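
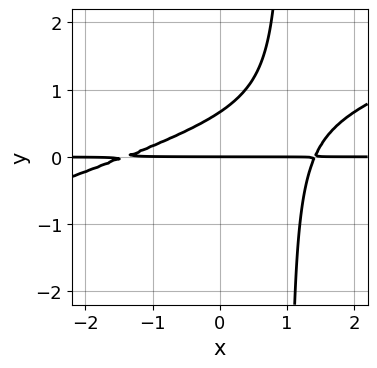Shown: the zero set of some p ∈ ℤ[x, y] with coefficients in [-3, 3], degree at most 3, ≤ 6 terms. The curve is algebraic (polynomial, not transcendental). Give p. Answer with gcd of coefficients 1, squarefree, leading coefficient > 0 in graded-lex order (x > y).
x^2*y - 3*x*y^2 + 3*y^2 - 2*y

(a) The degree is 3 — the shape is more complex than any degree-2 curve.
(b) Observable constraints: one y-axis crossing is at y = 0; every point of the x-axis in the box is on the curve.
(c) Assembling these constraints gives the stated polynomial.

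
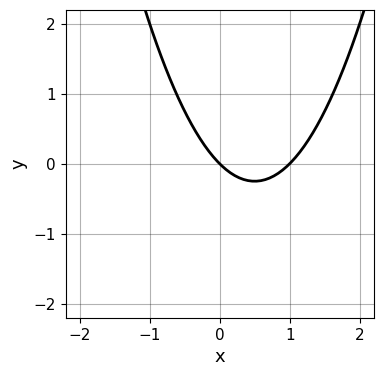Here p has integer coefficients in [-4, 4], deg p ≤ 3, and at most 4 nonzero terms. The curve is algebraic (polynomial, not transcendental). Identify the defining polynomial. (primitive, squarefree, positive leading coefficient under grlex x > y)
Degree: a generic line meets the curve in up to 2 points, so deg p = 2.
From the visible intercepts: one y-axis crossing is at y = 0; among the integer gridlines, it crosses the x-axis at x ∈ {0, 1}.
Fitting integer coefficients to these (and the overall shape) gives p.

x^2 - x - y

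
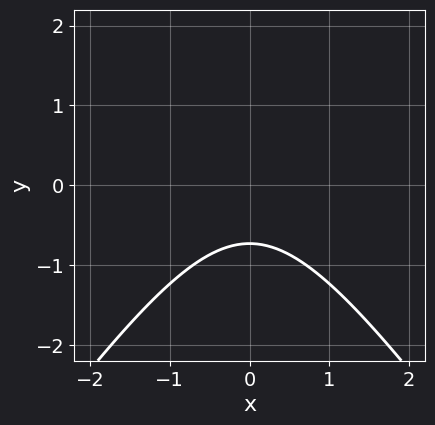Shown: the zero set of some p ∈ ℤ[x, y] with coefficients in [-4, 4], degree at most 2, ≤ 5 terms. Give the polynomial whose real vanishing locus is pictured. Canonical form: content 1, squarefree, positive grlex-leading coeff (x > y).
First, deg p = 2. The shape is more complex than any degree-1 curve.
Next, symmetries: it's symmetric under x → −x, forcing even powers of x.
Then, checking where it meets the axes: it misses every integer gridline on the x-axis.
Finally, assembling these constraints gives the stated polynomial.

2*x^2 - y^2 + 2*y + 2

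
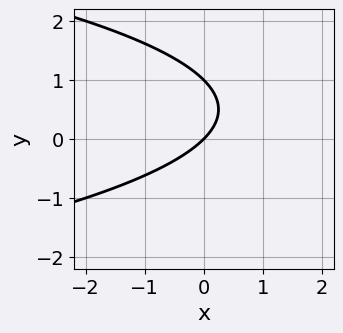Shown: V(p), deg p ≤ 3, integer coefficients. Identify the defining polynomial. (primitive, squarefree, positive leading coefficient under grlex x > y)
1. deg p = 2.
2. Observable constraints: it meets the x-axis at x = 0 (among the integer gridlines); the y-axis gridline crossings are at y ∈ {0, 1}.
3. Putting this together gives p.

y^2 + x - y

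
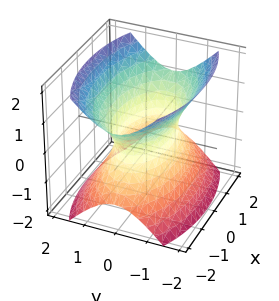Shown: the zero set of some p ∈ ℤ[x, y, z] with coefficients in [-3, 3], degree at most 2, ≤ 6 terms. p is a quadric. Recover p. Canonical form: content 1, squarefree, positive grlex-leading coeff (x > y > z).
First, degree: an hourglass — one-sheet hyperboloid; a quadric, so deg p = 2.
Next, symmetries: mirror symmetry y ↦ −y ⇒ only even powers of y; the z ↦ −z reflection is a symmetry, so z appears only in even powers; it's symmetric under x → −x, forcing even powers of x.
Then, from the axis intercepts and sections: no z-intercept at any integer in the box.
Finally, fitting integer coefficients to these (and the overall shape) gives p.

x^2 + 3*y^2 - 2*z^2 - 2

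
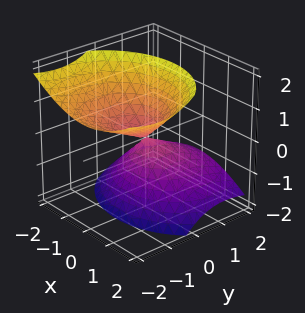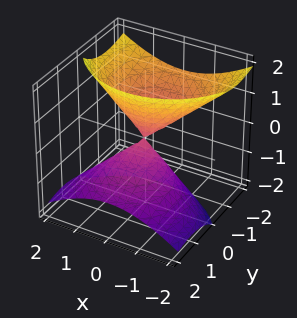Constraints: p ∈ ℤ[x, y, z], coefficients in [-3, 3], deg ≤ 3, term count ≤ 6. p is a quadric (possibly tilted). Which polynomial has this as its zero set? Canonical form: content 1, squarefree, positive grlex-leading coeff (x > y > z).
There are 2 components. They look like related sheets of one shape, so recover p as a whole.
deg p = 2. The shape is more complex than any degree-1 surface.
Observable constraints: one x-axis crossing is at x = 0; it crosses the z-axis at the gridline z = 0.
Fitting integer coefficients to these (and the overall shape) gives p.

2*x^2 + 2*y^2 + 3*y*z - 2*z^2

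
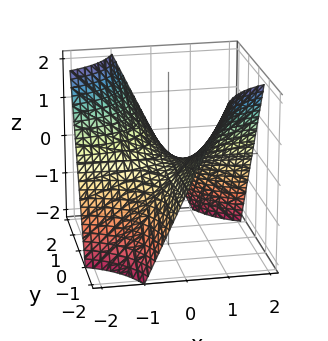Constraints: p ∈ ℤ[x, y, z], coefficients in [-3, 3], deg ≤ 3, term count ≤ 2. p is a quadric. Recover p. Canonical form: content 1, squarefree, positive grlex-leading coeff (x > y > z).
x*y + z

First, deg p = 2. A saddle surface; a quadric.
Then, from the axis intercepts and sections: it crosses the z-axis at the gridline z = 0; every point of the y-axis in the box is on the surface; every point of the x-axis in the box is on the surface.
Finally, matching integer coefficients to the picture gives p.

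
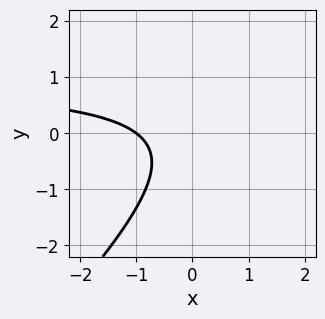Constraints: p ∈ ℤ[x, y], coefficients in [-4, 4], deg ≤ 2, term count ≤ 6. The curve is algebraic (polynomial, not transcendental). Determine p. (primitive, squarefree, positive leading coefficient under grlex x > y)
deg p = 2.
Reading off the gridlines: one x-axis crossing is at x = -1; the curve avoids every integer y-axis point in the box.
Matching integer coefficients to the picture gives p.

3*x*y - 3*y^2 - 3*x - y - 3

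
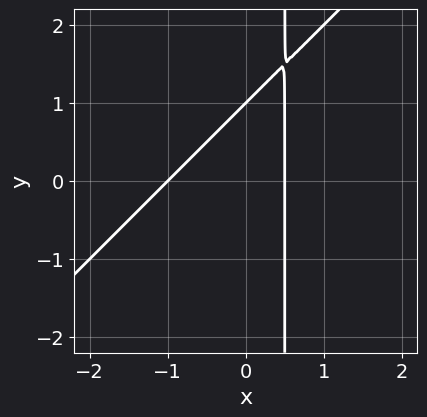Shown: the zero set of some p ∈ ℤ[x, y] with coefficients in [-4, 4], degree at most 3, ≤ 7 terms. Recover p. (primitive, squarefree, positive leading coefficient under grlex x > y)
(a) The degree is 2 — no degree-1 curve has this shape.
(b) Against the integer gridlines: it crosses the y-axis at the gridline y = 1; one x-axis crossing is at x = -1.
(c) The integer polynomial consistent with all of this is the stated p.

2*x^2 - 2*x*y + x + y - 1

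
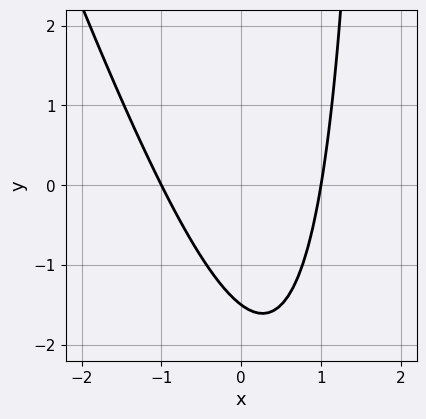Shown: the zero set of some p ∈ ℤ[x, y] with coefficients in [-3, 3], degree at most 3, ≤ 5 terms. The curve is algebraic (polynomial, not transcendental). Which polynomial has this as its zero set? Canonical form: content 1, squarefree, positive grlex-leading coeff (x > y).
3*x^2 + x*y - 2*y - 3

1. Degree: no degree-1 curve has this shape, so deg p = 2.
2. Against the integer gridlines: among the integer gridlines, it crosses the x-axis at x ∈ {-1, 1}.
3. These observations pin down the coefficients.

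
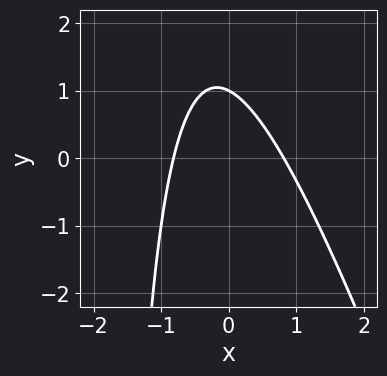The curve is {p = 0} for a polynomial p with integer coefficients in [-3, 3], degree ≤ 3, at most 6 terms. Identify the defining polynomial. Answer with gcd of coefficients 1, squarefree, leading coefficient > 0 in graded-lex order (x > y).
3*x^2 + x*y + 2*y - 2

The degree is 2 — the shape is more complex than any degree-1 curve.
Against the integer gridlines: it meets the y-axis at y = 1 (among the integer gridlines).
Fitting integer coefficients to these (and the overall shape) gives p.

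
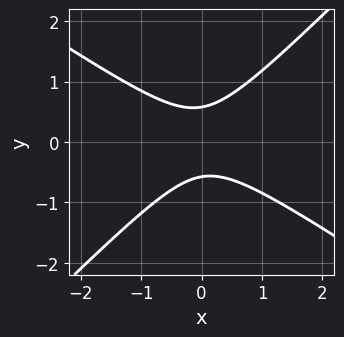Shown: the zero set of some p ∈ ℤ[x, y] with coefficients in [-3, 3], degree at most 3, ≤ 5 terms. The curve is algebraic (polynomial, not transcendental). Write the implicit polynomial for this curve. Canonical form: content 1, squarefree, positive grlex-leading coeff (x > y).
2*x^2 + x*y - 3*y^2 + 1

1. deg p = 2. The shape is more complex than any degree-1 curve.
2. Observable constraints: it misses every integer gridline on the x-axis.
3. Solving for integer coefficients yields p as stated.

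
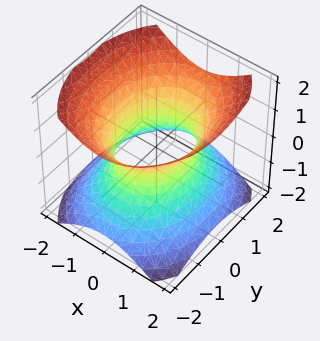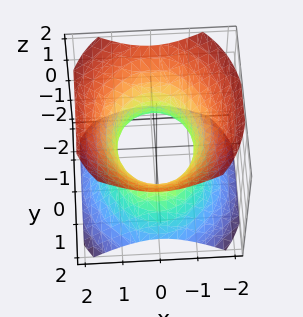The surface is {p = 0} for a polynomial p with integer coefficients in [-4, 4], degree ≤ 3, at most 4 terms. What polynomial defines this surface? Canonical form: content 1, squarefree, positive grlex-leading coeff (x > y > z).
3*x^2 + 2*y^2 - 3*z^2 - 3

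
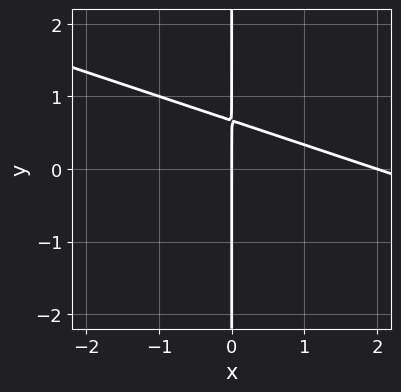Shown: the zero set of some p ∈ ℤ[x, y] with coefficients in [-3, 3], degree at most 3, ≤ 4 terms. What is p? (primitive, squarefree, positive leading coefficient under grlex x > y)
x^2 + 3*x*y - 2*x

The degree is 2 — a generic line meets the curve in up to 2 points.
From the visible intercepts: among the integer gridlines, it crosses the x-axis at x ∈ {0, 2}; the visible y-axis segment lies entirely on the curve.
The integer polynomial consistent with all of this is the stated p.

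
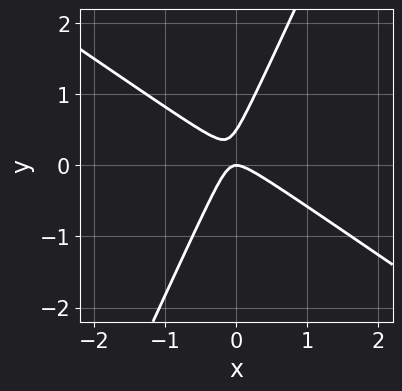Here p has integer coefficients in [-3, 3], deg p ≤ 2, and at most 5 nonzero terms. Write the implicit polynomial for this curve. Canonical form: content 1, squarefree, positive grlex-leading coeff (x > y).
First, deg p = 2. The shape is more complex than any degree-1 curve.
Then, from the visible intercepts: it meets the x-axis at x = 0 (among the integer gridlines); it crosses the y-axis at the gridline y = 0.
Finally, assembling these constraints gives the stated polynomial.

3*x^2 + 3*x*y - 2*y^2 + y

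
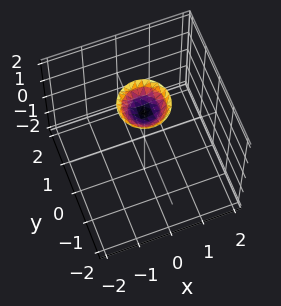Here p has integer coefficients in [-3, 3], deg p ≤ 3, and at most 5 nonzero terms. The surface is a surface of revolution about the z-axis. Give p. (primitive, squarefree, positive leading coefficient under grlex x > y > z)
2*x^2 + 2*y^2 - 2*z + 3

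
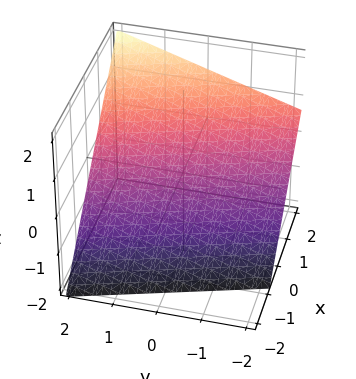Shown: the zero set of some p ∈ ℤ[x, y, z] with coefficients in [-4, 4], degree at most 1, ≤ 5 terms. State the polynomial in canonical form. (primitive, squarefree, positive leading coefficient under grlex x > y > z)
3*x + y - 3*z - 2

(a) deg p = 1. Every cross-section is a straight line — this is a plane.
(b) From the axis intercepts and sections: it meets the y-axis at y = 2 (among the integer gridlines).
(c) Fitting integer coefficients to these (and the overall shape) gives p.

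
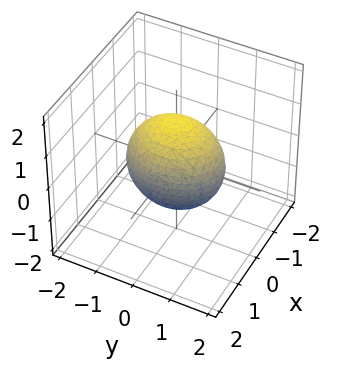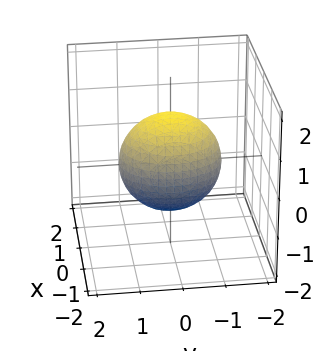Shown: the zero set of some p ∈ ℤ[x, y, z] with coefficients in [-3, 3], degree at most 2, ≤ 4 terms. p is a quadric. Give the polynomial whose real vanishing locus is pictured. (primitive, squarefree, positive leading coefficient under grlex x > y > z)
3*x^2 + 2*y^2 + 2*z^2 - 3

(a) deg p = 2.
(b) Symmetries: the x ↦ −x reflection is a symmetry, so x appears only in even powers; the z ↦ −z reflection is a symmetry, so z appears only in even powers; it's symmetric under y → −y, forcing even powers of y.
(c) Checking where it meets the axes: the x-axis gridline crossings are at x ∈ {-1, 1}.
(d) Together with the visible shape, these determine p as stated.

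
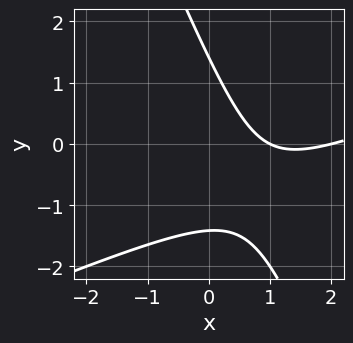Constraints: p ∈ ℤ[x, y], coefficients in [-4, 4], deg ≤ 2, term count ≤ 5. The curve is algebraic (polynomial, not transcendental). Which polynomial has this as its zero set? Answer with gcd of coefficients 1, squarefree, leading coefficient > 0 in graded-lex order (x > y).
x^2 - 2*x*y - y^2 - 3*x + 2

deg p = 2.
Reading off the gridlines: the x-axis gridline crossings are at x ∈ {1, 2}.
Together with the visible shape, these determine p as stated.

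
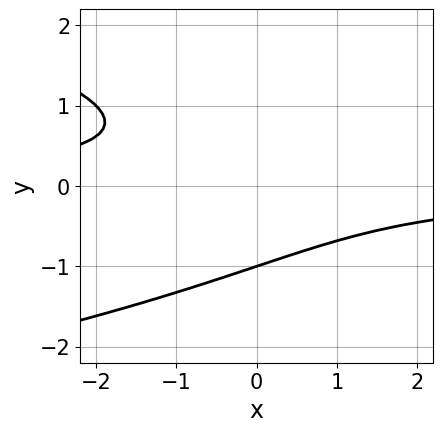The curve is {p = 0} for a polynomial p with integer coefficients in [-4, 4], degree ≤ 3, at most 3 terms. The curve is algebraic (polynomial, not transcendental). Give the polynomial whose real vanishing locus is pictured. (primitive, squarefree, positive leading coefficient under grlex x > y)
y^3 + x*y + 1

Degree: no degree-2 curve has this shape, so deg p = 3.
Observable constraints: no x-intercept at any integer in the box; it meets the y-axis at y = -1 (among the integer gridlines).
Putting this together gives p.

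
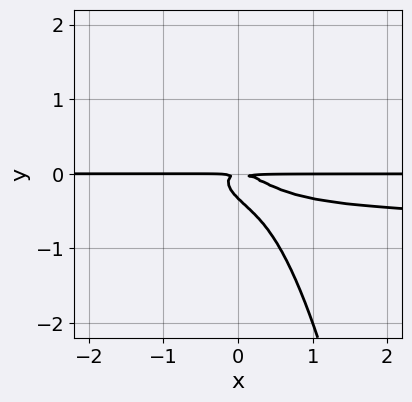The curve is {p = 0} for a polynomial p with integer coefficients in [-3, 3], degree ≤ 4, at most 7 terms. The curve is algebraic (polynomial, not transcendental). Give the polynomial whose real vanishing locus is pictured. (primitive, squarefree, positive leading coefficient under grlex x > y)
3*x^2*y^2 + 2*x^2*y + 3*x*y^2 + 3*y^3 + y^2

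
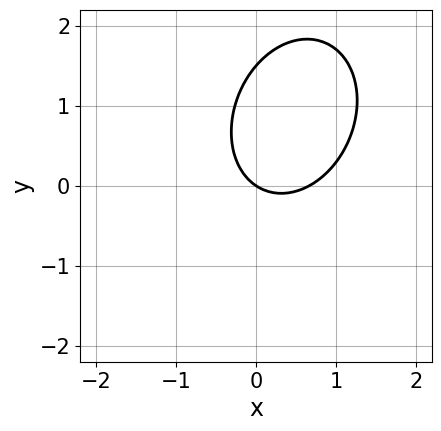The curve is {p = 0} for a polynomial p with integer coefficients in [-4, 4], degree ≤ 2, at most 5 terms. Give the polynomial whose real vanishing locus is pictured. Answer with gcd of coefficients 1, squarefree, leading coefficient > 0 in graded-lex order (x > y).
3*x^2 - x*y + 2*y^2 - 2*x - 3*y

1. deg p = 2. A generic line meets the curve in up to 2 points.
2. From the visible intercepts: it meets the y-axis at y = 0 (among the integer gridlines); it crosses the x-axis at the gridline x = 0.
3. Putting this together gives p.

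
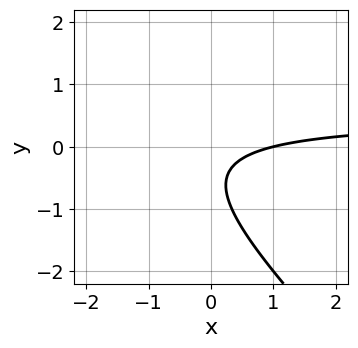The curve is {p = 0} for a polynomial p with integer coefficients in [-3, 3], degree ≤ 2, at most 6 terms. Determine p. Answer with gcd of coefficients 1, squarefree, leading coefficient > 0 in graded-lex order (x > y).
2*x*y + 2*y^2 - x + 2*y + 1

(a) Degree: the shape is more complex than any degree-1 curve, so deg p = 2.
(b) From the visible intercepts: no y-intercept at any integer in the box; it meets the x-axis at x = 1 (among the integer gridlines).
(c) Matching integer coefficients to the picture gives p.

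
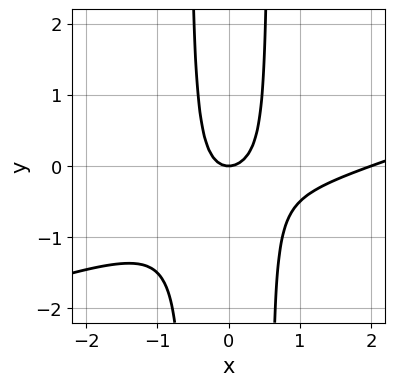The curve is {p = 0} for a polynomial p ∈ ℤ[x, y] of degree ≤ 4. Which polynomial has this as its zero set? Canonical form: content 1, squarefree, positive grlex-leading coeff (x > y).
1. The degree is 3 — the shape is more complex than any degree-2 curve.
2. From the axis intercepts and sections: it meets the y-axis at y = 0 (among the integer gridlines); the x-axis gridline crossings are at x ∈ {0, 2}.
3. The integer polynomial consistent with all of this is the stated p.

x^3 - 3*x^2*y - 2*x^2 + y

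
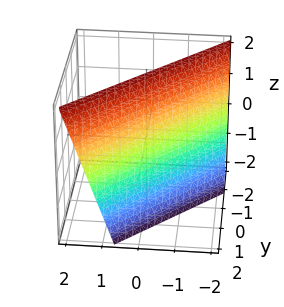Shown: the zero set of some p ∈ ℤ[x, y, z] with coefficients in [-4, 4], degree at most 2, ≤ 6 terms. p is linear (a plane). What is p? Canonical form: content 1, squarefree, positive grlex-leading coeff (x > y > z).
Degree: every cross-section is a straight line — this is a plane, so deg p = 1.
From the visible intercepts: it meets the z-axis at z = 2 (among the integer gridlines).
These observations pin down the coefficients.

3*x - 3*y - z + 2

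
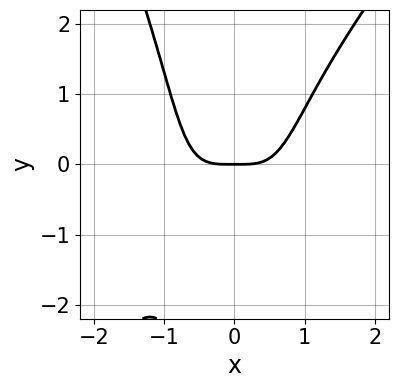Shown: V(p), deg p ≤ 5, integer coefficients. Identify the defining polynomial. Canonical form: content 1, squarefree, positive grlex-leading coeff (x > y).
3*x^4 - x^3*y - x^2*y^2 - 2*y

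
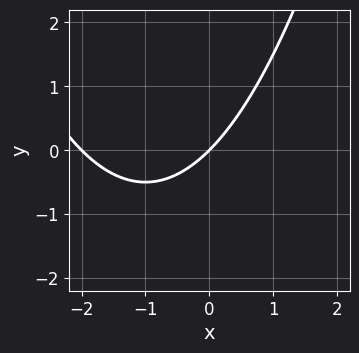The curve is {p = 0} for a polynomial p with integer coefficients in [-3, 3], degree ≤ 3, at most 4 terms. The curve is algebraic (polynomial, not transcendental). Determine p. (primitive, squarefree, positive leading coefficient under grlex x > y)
x^2 + 2*x - 2*y

First, deg p = 2.
Next, checking where it meets the axes: it crosses the y-axis at the gridline y = 0; the x-axis gridline crossings are at x ∈ {-2, 0}.
Finally, putting this together gives p.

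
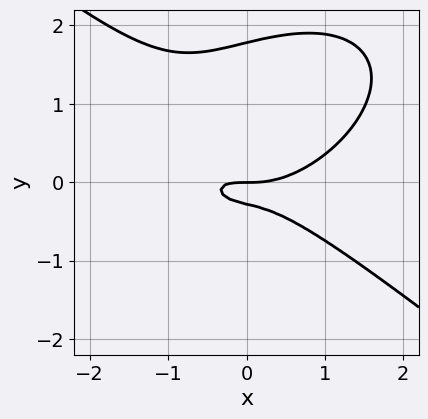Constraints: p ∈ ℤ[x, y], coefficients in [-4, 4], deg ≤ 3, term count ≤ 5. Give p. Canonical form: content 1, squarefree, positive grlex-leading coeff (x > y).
1. Degree: no degree-2 curve has this shape, so deg p = 3.
2. From the visible intercepts: it crosses the x-axis at the gridline x = 0; one y-axis crossing is at y = 0.
3. Together with the visible shape, these determine p as stated.

x^3 + 2*y^3 - x*y - 3*y^2 - y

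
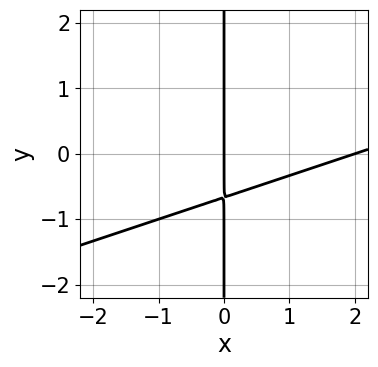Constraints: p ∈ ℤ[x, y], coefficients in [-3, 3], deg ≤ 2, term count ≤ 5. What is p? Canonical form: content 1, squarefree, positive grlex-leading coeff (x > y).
x^2 - 3*x*y - 2*x

First, the degree is 2 — the shape is more complex than any degree-1 curve.
Then, against the integer gridlines: among the integer gridlines, it crosses the x-axis at x ∈ {0, 2}; the visible y-axis segment lies entirely on the curve.
Finally, putting this together gives p.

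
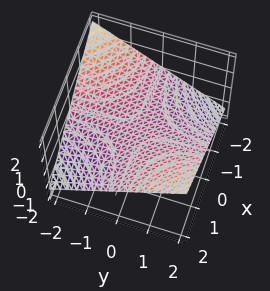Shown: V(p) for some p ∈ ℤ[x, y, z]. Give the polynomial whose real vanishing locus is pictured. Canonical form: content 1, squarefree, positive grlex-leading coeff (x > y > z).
x*y - 3*z

First, the degree is 2 — a saddle surface; a quadric.
Next, against the integer gridlines: the visible x-axis segment lies entirely on the surface; the visible y-axis segment lies entirely on the surface; it crosses the z-axis at the gridline z = 0.
Finally, together with the visible shape, these determine p as stated.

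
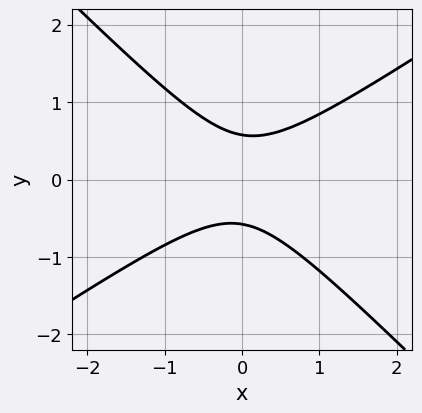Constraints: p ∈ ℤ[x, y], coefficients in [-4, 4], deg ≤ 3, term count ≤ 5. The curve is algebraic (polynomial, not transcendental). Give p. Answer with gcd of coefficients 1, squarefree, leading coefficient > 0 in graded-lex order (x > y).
1. The degree is 2 — a generic line meets the curve in up to 2 points.
2. Checking where it meets the axes: no x-intercept at any integer in the box.
3. Assembling these constraints gives the stated polynomial.

2*x^2 - x*y - 3*y^2 + 1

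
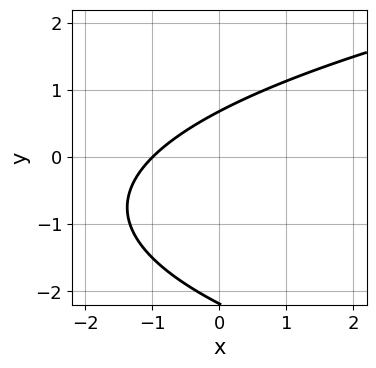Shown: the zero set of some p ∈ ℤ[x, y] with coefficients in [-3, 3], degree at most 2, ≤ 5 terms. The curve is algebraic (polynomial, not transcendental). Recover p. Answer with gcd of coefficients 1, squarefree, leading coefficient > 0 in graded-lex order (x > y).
2*y^2 - 3*x + 3*y - 3

(a) The degree is 2 — a generic line meets the curve in up to 2 points.
(b) Checking where it meets the axes: it crosses the x-axis at the gridline x = -1.
(c) Solving for integer coefficients yields p as stated.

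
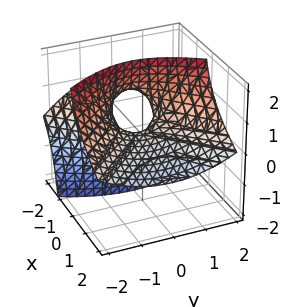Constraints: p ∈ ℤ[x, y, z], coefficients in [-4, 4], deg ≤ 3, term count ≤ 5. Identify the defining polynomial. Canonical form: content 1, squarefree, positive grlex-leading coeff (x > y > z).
1. The degree is 2 — the shape is more complex than any degree-1 surface.
2. From the axis intercepts and sections: it meets the z-axis at z = 0 (among the integer gridlines); one x-axis crossing is at x = 0; one y-axis crossing is at y = 0.
3. Together with the visible shape, these determine p as stated.

x^2 + 3*x*z - y^2 + 2*z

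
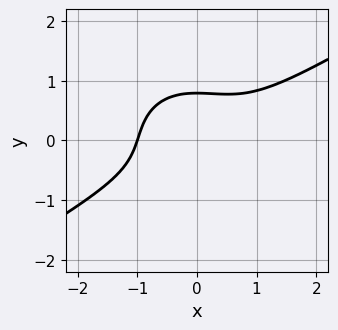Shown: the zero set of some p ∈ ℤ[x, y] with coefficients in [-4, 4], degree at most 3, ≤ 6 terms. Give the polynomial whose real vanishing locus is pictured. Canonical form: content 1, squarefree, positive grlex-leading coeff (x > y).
x^3 - x^2*y - 2*y^3 + 1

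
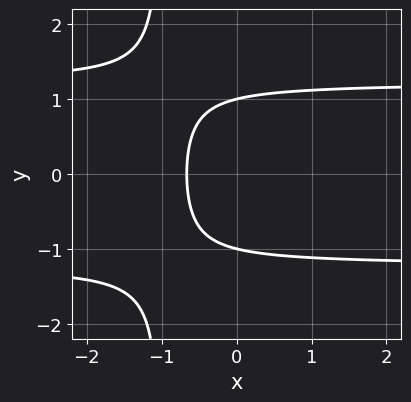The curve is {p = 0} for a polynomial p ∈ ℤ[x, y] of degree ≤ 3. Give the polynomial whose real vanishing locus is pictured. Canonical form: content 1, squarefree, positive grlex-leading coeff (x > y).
2*x*y^2 + 2*y^2 - 3*x - 2

First, the degree is 3 — a generic line meets the curve in up to 3 points.
Then, symmetries: it's symmetric under y → −y, forcing even powers of y.
Then, against the integer gridlines: the y-axis gridline crossings are at y ∈ {-1, 1}.
Finally, matching integer coefficients to the picture gives p.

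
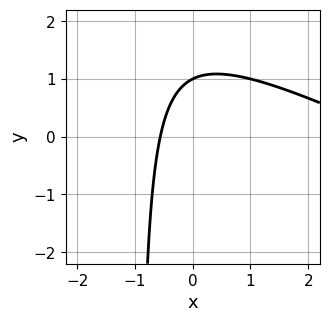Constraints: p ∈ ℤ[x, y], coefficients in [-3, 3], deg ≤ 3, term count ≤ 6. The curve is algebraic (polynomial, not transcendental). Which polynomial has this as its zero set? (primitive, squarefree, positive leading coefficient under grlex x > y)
x^2 + 2*x*y - 3*x + 2*y - 2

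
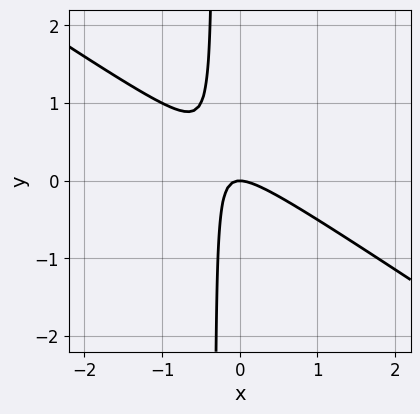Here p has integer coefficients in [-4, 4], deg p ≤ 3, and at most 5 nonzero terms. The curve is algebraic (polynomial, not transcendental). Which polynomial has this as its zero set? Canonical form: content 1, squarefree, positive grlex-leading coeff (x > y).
2*x^2 + 3*x*y + y

Degree: no degree-1 curve has this shape, so deg p = 2.
Checking where it meets the axes: it crosses the y-axis at the gridline y = 0; it meets the x-axis at x = 0 (among the integer gridlines).
Fitting integer coefficients to these (and the overall shape) gives p.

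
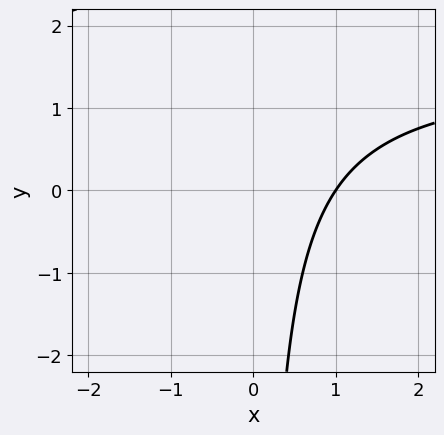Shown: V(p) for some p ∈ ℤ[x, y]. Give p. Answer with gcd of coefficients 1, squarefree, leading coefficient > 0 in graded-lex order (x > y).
2*x*y - 3*x + 3

First, deg p = 2.
Then, reading off the gridlines: it misses every integer gridline on the y-axis; it crosses the x-axis at the gridline x = 1.
Finally, solving for integer coefficients yields p as stated.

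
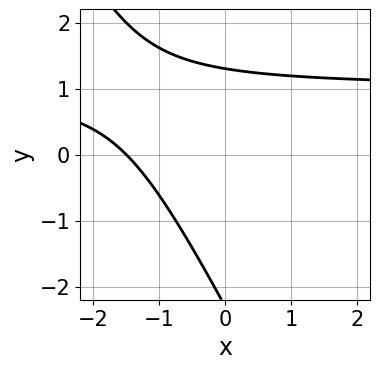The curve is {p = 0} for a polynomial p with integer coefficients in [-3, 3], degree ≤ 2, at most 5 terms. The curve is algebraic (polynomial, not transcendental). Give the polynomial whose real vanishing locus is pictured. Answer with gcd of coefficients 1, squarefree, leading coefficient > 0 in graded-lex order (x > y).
(a) deg p = 2.
(b) Matching integer coefficients to the picture gives p.

2*x*y + y^2 - 2*x + y - 3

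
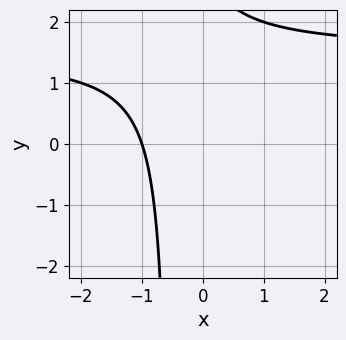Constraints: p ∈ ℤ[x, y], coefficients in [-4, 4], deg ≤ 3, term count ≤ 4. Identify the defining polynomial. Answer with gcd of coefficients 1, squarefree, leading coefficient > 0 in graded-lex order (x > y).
1. Degree: no degree-1 curve has this shape, so deg p = 2.
2. From the axis intercepts and sections: it crosses the x-axis at the gridline x = -1; it misses every integer gridline on the y-axis.
3. Putting this together gives p.

2*x*y - 3*x + y - 3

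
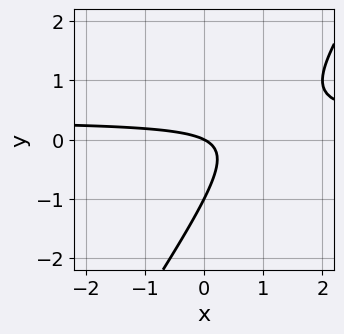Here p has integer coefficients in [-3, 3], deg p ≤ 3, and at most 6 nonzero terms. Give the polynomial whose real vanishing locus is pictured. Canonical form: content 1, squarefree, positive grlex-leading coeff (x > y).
3*x*y - 2*y^2 - x - 2*y

1. The degree is 2 — the shape is more complex than any degree-1 curve.
2. Reading off the gridlines: among the integer gridlines, it crosses the y-axis at y ∈ {-1, 0}; it crosses the x-axis at the gridline x = 0.
3. The integer polynomial consistent with all of this is the stated p.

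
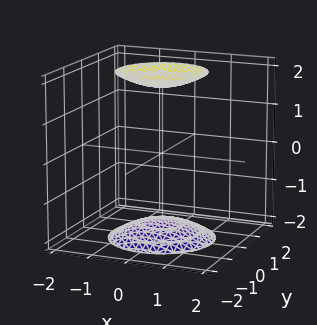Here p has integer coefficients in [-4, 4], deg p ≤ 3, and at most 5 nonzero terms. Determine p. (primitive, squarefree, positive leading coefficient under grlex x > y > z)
(a) There are 2 components.
(b) deg p = 2.
(c) Symmetries: the z ↦ −z reflection is a symmetry, so z appears only in even powers; every cross-section ⟂ z is a circle, so x, y appear only via x² + y².
(d) Reading off the gridlines: a circular section at z = -2 has radius exactly 1; no x-intercept at any integer in the box; no y-intercept at any integer in the box.
(e) Together with the visible shape, these determine p as stated.

x^2 + y^2 - z^2 + 3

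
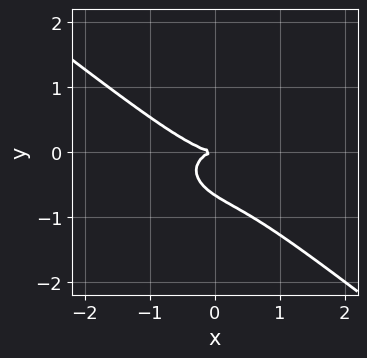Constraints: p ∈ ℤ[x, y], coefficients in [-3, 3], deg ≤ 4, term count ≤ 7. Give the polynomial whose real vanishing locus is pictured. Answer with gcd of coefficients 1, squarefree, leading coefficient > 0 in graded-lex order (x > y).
1. The degree is 3 — the shape is more complex than any degree-2 curve.
2. From the visible intercepts: it meets the x-axis at x = 0 (among the integer gridlines); it meets the y-axis at y = 0 (among the integer gridlines).
3. Putting this together gives p.

x^3 + x^2*y + 2*x*y^2 + 3*y^3 + 2*y^2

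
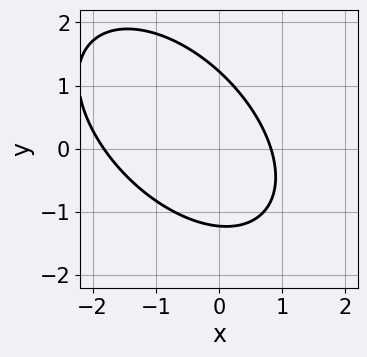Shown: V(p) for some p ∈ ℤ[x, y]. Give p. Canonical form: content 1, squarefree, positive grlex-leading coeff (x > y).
2*x^2 + 2*x*y + 2*y^2 + 2*x - 3

Degree: no degree-1 curve has this shape, so deg p = 2.
Solving for integer coefficients yields p as stated.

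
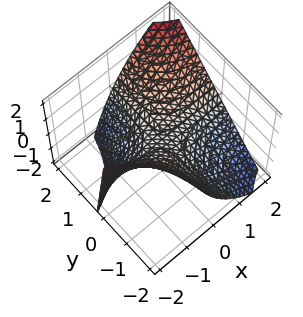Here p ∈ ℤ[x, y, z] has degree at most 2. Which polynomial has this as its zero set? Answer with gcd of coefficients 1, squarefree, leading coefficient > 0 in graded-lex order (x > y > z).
3*x*y - x*z - 3*z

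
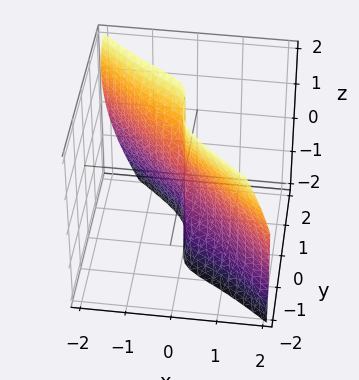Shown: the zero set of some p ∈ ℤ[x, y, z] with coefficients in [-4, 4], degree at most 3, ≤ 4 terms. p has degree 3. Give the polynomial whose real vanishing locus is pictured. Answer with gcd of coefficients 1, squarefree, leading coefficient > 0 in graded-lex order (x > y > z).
The degree is 3 — no degree-2 surface has this shape.
Reading off the gridlines: one x-axis crossing is at x = 0; it crosses the y-axis at the gridline y = 0; the visible z-axis segment lies entirely on the surface.
Matching integer coefficients to the picture gives p.

2*x^3 - x*y*z + x*z^2 + 2*y^3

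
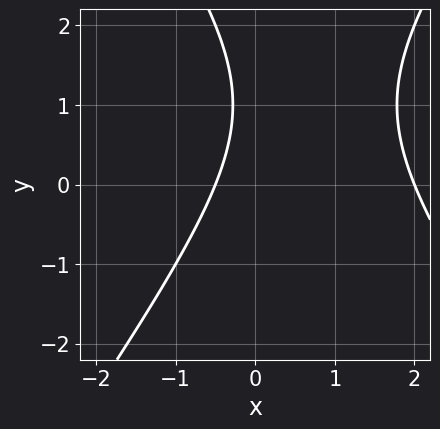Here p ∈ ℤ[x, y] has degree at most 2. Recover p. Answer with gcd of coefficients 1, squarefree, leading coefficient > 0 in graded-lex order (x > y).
(a) The degree is 2 — no degree-1 curve has this shape.
(b) Checking where it meets the axes: it crosses the x-axis at the gridline x = 2; the curve avoids every integer y-axis point in the box.
(c) These observations pin down the coefficients.

2*x^2 - y^2 - 3*x + 2*y - 2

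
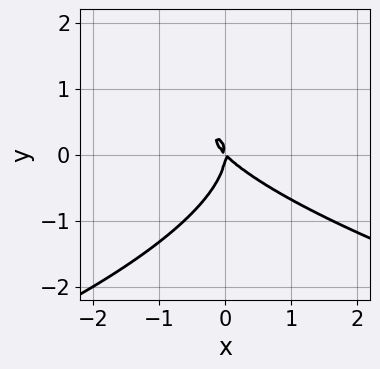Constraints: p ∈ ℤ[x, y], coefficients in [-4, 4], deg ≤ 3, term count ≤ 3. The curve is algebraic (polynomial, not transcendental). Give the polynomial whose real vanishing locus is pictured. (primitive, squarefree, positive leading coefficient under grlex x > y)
y^3 + x^2 + x*y

1. Degree: no degree-2 curve has this shape, so deg p = 3.
2. From the visible intercepts: it meets the y-axis at y = 0 (among the integer gridlines); it crosses the x-axis at the gridline x = 0.
3. Matching integer coefficients to the picture gives p.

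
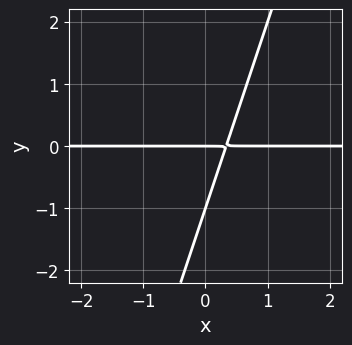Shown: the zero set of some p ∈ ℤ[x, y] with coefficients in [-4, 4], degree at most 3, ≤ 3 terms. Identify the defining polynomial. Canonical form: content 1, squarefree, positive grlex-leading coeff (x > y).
1. The degree is 2 — a generic line meets the curve in up to 2 points.
2. Checking where it meets the axes: the visible x-axis segment lies entirely on the curve; the y-axis gridline crossings are at y ∈ {-1, 0}.
3. Together with the visible shape, these determine p as stated.

3*x*y - y^2 - y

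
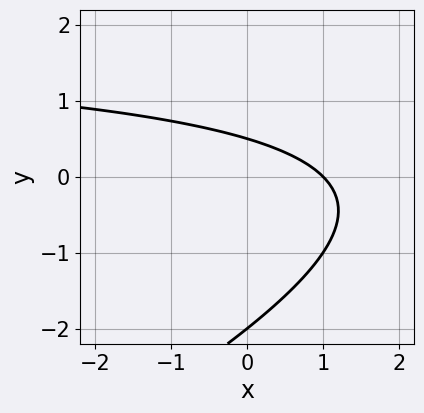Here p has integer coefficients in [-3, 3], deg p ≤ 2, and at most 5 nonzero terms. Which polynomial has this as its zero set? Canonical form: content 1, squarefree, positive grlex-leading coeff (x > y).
x*y - 2*y^2 - 2*x - 3*y + 2

1. Degree: no degree-1 curve has this shape, so deg p = 2.
2. From the visible intercepts: it meets the x-axis at x = 1 (among the integer gridlines); it meets the y-axis at y = -2 (among the integer gridlines).
3. The integer polynomial consistent with all of this is the stated p.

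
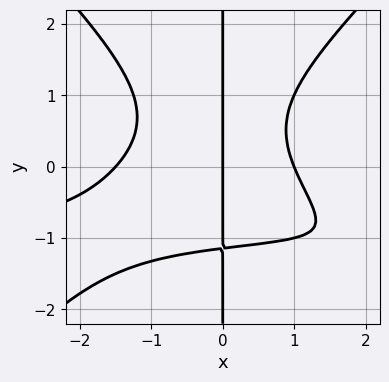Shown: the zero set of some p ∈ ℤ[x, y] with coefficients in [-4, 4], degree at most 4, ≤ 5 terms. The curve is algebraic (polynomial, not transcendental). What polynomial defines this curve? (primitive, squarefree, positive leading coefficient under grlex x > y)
First, deg p = 4. No degree-3 curve has this shape.
Then, checking where it meets the axes: the x-axis gridline crossings are at x ∈ {0, 1}; every point of the y-axis in the box is on the curve.
Finally, fitting integer coefficients to these (and the overall shape) gives p.

2*x^3*y - 2*x*y^3 + 2*x^3 + x^2 - 3*x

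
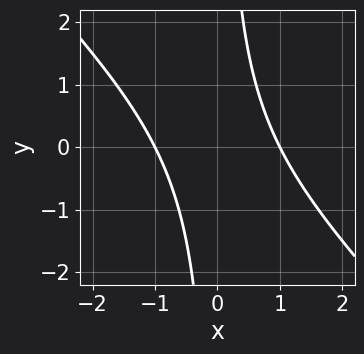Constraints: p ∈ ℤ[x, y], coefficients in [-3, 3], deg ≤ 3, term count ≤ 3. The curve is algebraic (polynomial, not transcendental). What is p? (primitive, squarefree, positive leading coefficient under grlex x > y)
x^2 + x*y - 1

(a) deg p = 2. A generic line meets the curve in up to 2 points.
(b) Checking where it meets the axes: the x-axis gridline crossings are at x ∈ {-1, 1}; it misses every integer gridline on the y-axis.
(c) Together with the visible shape, these determine p as stated.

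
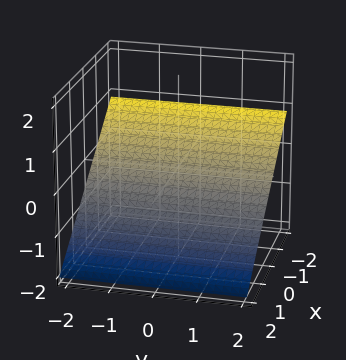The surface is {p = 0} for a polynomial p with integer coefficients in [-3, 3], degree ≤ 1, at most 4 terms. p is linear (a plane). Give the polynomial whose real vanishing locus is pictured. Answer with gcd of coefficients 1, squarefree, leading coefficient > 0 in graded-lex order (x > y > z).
deg p = 1. The surface is flat (a plane).
Against the integer gridlines: it misses every integer gridline on the y-axis; one x-axis crossing is at x = -1.
Solving for integer coefficients yields p as stated.

2*x + 3*z + 2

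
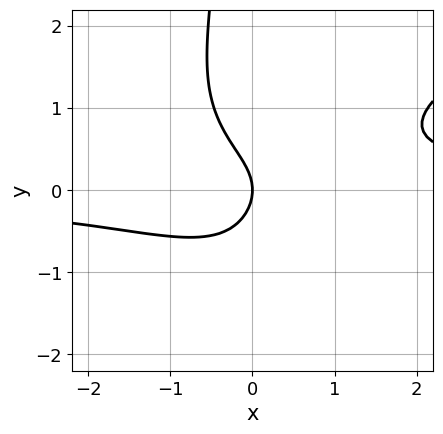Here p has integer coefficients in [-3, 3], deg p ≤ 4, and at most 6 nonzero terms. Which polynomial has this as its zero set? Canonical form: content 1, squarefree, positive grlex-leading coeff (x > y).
2*x*y^3 - 3*x^2*y + 3*y^2 + 3*x

1. The degree is 4 — the shape is more complex than any degree-3 curve.
2. From the axis intercepts and sections: it crosses the y-axis at the gridline y = 0; it crosses the x-axis at the gridline x = 0.
3. Fitting integer coefficients to these (and the overall shape) gives p.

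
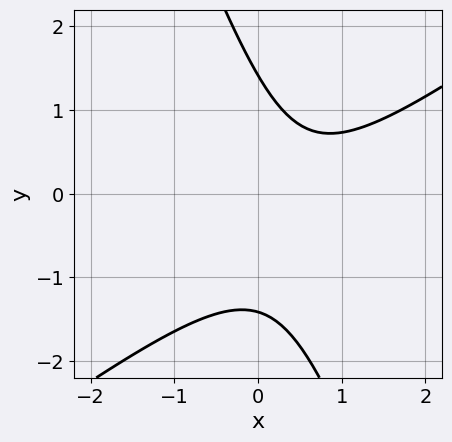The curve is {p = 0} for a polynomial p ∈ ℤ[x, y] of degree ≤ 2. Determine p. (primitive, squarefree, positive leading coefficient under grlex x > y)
2*x^2 - 2*x*y - y^2 - 2*x + 2

1. Degree: no degree-1 curve has this shape, so deg p = 2.
2. Checking where it meets the axes: the curve avoids every integer x-axis point in the box.
3. Together with the visible shape, these determine p as stated.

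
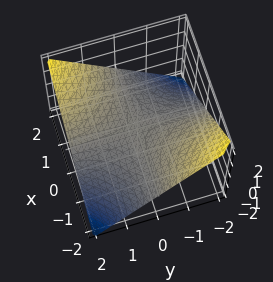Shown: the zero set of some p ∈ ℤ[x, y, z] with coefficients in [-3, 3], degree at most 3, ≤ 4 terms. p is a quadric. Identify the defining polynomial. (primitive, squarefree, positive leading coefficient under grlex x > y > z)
First, deg p = 2.
Then, observable constraints: every point of the x-axis in the box is on the surface; every point of the y-axis in the box is on the surface; it crosses the z-axis at the gridline z = 0.
Finally, assembling these constraints gives the stated polynomial.

x*y - 2*z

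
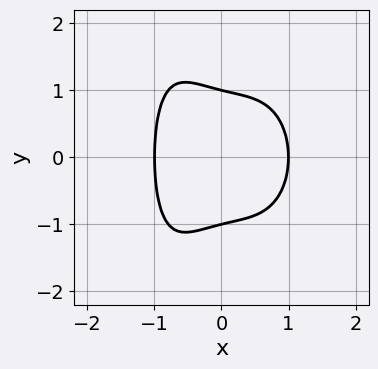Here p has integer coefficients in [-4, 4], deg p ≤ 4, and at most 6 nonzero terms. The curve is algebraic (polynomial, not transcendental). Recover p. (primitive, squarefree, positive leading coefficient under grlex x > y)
deg p = 4.
Symmetries: mirror symmetry y ↦ −y ⇒ only even powers of y.
Checking where it meets the axes: among the integer gridlines, it crosses the x-axis at x ∈ {-1, 1}; the y-axis gridline crossings are at y ∈ {-1, 1}.
Solving for integer coefficients yields p as stated.

2*x^4 + x*y^2 + 2*y^2 - 2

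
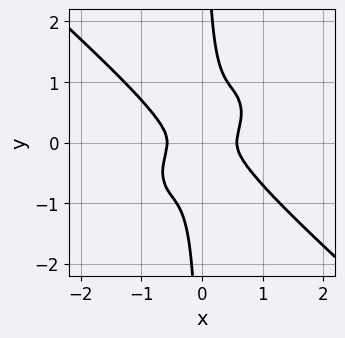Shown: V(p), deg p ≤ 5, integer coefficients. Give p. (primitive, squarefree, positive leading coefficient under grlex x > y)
(a) The degree is 4 — no degree-3 curve has this shape.
(b) Matching integer coefficients to the picture gives p.

3*x^4 - x^2*y^2 + 3*x*y^3 - x^2 - y^2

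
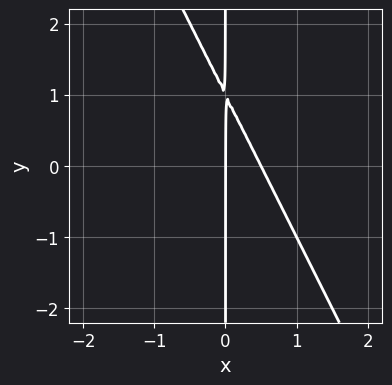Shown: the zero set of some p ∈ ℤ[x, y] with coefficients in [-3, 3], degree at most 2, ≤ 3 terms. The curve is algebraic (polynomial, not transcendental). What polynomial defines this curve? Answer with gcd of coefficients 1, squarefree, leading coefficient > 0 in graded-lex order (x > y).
2*x^2 + x*y - x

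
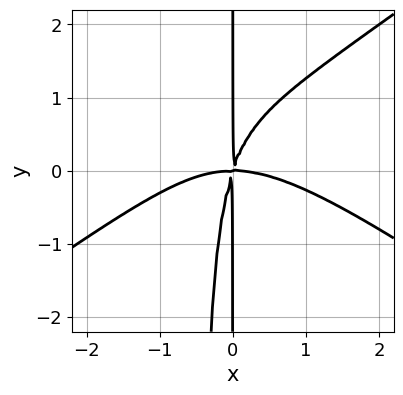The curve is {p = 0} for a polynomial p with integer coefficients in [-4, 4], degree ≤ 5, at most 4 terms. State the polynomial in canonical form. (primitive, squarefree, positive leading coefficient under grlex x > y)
1. Degree: a generic line meets the curve in up to 4 points, so deg p = 4.
2. Reading off the gridlines: every point of the y-axis in the box is on the curve.
3. Assembling these constraints gives the stated polynomial.

x^4 - 2*x^2*y^2 + 3*x^2*y - x*y^2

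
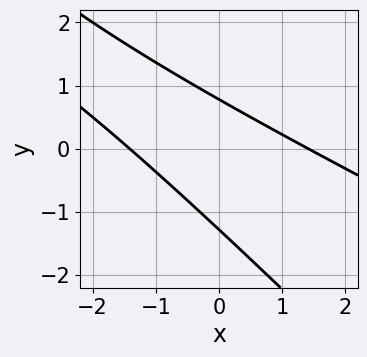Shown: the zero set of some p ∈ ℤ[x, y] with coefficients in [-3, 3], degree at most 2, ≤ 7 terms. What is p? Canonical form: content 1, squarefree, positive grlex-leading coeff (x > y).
x^2 + 3*x*y + 2*y^2 + y - 2

The degree is 2 — no degree-1 curve has this shape.
Solving for integer coefficients yields p as stated.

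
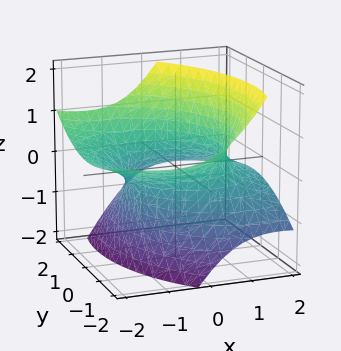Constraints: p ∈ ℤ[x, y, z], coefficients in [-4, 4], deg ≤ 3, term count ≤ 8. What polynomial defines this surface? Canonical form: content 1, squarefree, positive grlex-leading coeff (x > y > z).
1. The degree is 2 — the shape is more complex than any degree-1 surface.
2. Checking where it meets the axes: no z-intercept at any integer in the box.
3. Together with the visible shape, these determine p as stated.

x^2 + 3*x*z + y^2 + y*z - 2*z^2 - 2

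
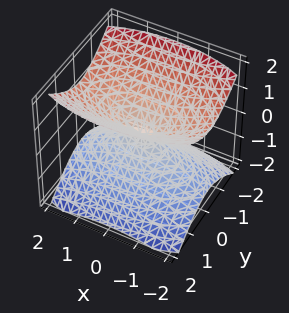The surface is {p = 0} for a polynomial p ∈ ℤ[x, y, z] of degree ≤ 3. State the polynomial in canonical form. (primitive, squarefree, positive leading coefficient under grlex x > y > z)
x^2 + 3*y^2 - 3*z^2

I count 2 distinct pieces. They look like related sheets of one shape, so recover p as a whole.
Degree: two nappes meeting at a single point; a quadric, so deg p = 2.
Symmetries: it's symmetric under y → −y, forcing even powers of y; mirror symmetry z ↦ −z ⇒ only even powers of z; the x ↦ −x reflection is a symmetry, so x appears only in even powers.
Against the integer gridlines: one x-axis crossing is at x = 0; it meets the z-axis at z = 0 (among the integer gridlines).
Assembling these constraints gives the stated polynomial.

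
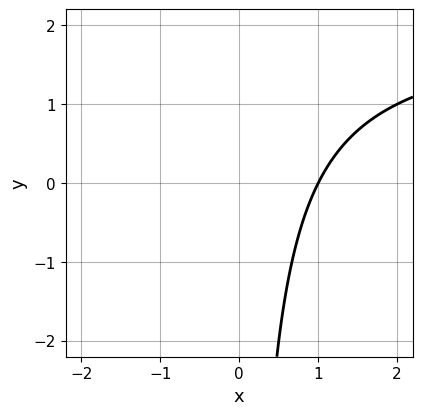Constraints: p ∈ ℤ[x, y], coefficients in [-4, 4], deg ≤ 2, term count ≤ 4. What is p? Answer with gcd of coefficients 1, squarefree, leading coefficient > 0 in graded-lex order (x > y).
x*y - 2*x + 2

Degree: a generic line meets the curve in up to 2 points, so deg p = 2.
Reading off the gridlines: no y-intercept at any integer in the box; it meets the x-axis at x = 1 (among the integer gridlines).
Together with the visible shape, these determine p as stated.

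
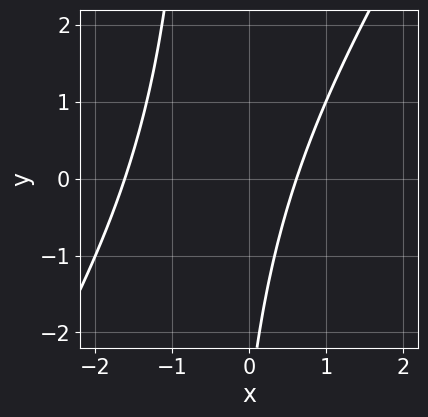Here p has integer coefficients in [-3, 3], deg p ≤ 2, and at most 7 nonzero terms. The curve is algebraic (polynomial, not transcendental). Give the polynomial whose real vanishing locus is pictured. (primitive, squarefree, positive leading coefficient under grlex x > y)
(a) The degree is 2 — the shape is more complex than any degree-1 curve.
(b) Reading off the gridlines: it misses every integer gridline on the y-axis.
(c) Fitting integer coefficients to these (and the overall shape) gives p.

3*x^2 - 2*x*y + 3*x - y - 3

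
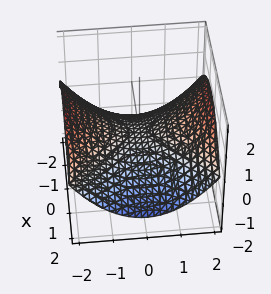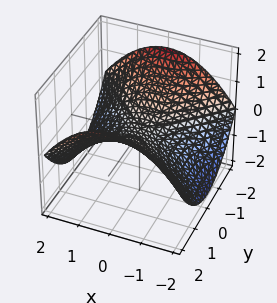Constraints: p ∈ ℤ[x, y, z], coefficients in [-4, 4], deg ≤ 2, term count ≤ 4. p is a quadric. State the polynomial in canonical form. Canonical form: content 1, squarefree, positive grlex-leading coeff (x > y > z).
(a) Degree: a hyperbolic paraboloid; a quadric, so deg p = 2.
(b) Symmetries: the x ↦ −x reflection is a symmetry, so x appears only in even powers; the y ↦ −y reflection is a symmetry, so y appears only in even powers.
(c) Observable constraints: it meets the z-axis at z = 0 (among the integer gridlines); one x-axis crossing is at x = 0; it meets the y-axis at y = 0 (among the integer gridlines).
(d) These observations pin down the coefficients.

x^2 - y^2 + 3*z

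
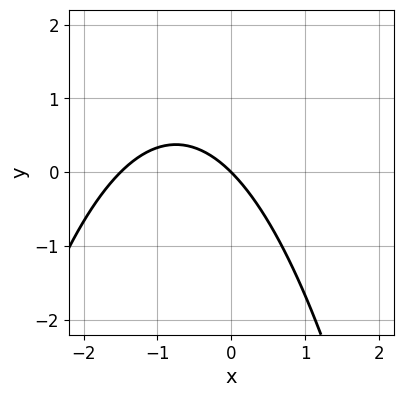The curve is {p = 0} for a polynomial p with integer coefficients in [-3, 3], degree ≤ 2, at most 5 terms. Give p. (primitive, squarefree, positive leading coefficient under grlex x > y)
(a) The degree is 2 — a generic line meets the curve in up to 2 points.
(b) From the axis intercepts and sections: one x-axis crossing is at x = 0; it crosses the y-axis at the gridline y = 0.
(c) Assembling these constraints gives the stated polynomial.

2*x^2 + 3*x + 3*y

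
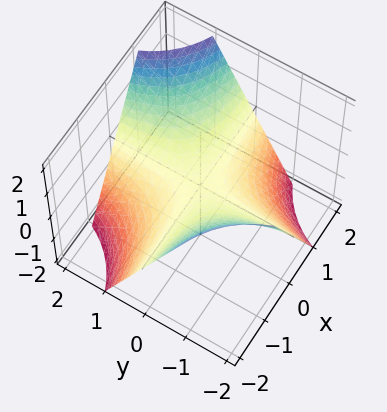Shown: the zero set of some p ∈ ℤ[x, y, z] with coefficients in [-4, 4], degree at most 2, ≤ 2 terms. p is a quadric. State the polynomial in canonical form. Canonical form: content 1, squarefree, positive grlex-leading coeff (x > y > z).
x*y - z

deg p = 2. A saddle surface; a quadric.
From the axis intercepts and sections: the visible x-axis segment lies entirely on the surface; it crosses the z-axis at the gridline z = 0.
These observations pin down the coefficients. Check: (0, 2, 0) on the y-axis lies on the surface, and p(0, 2, 0) = 0. ✓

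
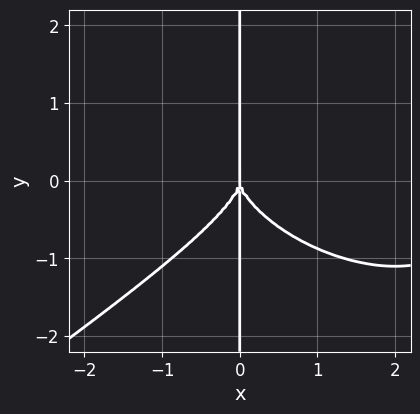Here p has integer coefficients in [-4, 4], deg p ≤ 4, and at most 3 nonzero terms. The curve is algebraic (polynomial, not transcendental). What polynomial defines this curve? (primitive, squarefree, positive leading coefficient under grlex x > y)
x^4 - 3*x*y^3 - 3*x^3

First, deg p = 4. A generic line meets the curve in up to 4 points.
Then, from the axis intercepts and sections: every point of the y-axis in the box is on the curve; it crosses the x-axis at the gridline x = 0.
Finally, fitting integer coefficients to these (and the overall shape) gives p.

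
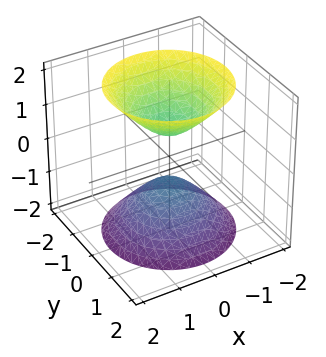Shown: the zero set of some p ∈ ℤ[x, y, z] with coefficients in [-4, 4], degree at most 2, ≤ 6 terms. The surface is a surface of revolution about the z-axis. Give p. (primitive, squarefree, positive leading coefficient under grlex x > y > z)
First, I count 2 distinct pieces. They look like related sheets of one shape, so recover p as a whole.
Then, the degree is 2 — the shape is more complex than any degree-1 surface.
Then, symmetries: the surface is invariant under rotation about z: p = q(x² + y², z).
Next, from the axis intercepts and sections: a circular section at z = -2 has radius between 1 and 2; it misses every integer gridline on the x-axis.
Finally, fitting integer coefficients to these (and the overall shape) gives p.

3*x^2 + 3*y^2 - 2*z^2 + 1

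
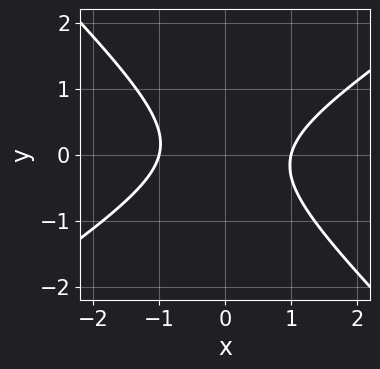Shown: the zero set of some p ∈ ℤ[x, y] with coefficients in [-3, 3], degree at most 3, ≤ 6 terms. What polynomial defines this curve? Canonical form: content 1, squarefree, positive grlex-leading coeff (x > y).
(a) deg p = 2.
(b) Observable constraints: no y-intercept at any integer in the box; the x-axis gridline crossings are at x ∈ {-1, 1}.
(c) Matching integer coefficients to the picture gives p.

2*x^2 - x*y - 3*y^2 - 2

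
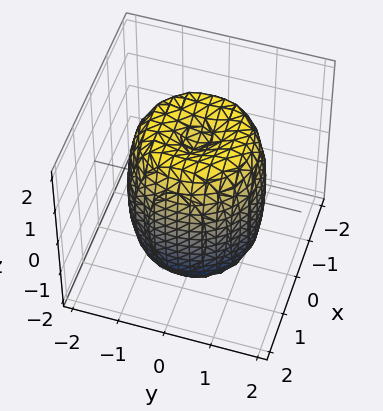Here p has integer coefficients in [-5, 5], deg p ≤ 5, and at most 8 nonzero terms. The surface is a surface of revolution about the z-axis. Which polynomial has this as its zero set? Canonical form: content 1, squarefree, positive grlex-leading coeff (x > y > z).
Degree: no degree-3 surface has this shape, so deg p = 4.
By symmetry, the surface is invariant under rotation about z: p = q(x² + y², z).
From the visible intercepts: a circular section at z = -1 has radius between 1 and 2.
These observations pin down the coefficients.

2*x^4 + 4*x^2*y^2 + 2*y^4 - 3*x^2 - 3*y^2 + z^2 - 2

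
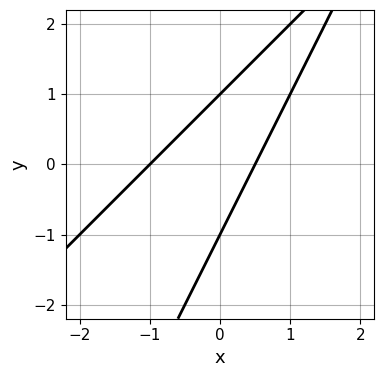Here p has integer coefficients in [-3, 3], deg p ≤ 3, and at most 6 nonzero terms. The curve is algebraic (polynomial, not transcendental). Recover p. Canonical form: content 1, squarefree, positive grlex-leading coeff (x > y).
2*x^2 - 3*x*y + y^2 + x - 1

The degree is 2 — a generic line meets the curve in up to 2 points.
From the axis intercepts and sections: among the integer gridlines, it crosses the y-axis at y ∈ {-1, 1}; one x-axis crossing is at x = -1.
Matching integer coefficients to the picture gives p.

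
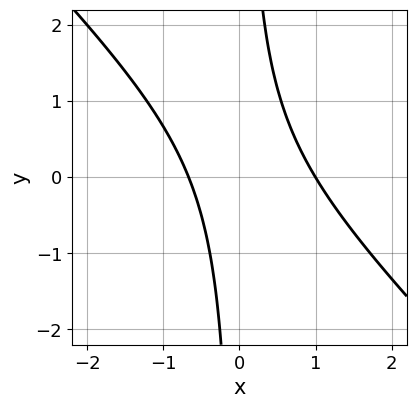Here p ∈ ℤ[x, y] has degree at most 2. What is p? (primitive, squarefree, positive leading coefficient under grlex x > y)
3*x^2 + 3*x*y - x - 2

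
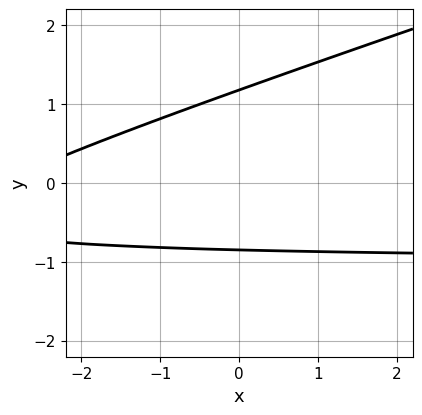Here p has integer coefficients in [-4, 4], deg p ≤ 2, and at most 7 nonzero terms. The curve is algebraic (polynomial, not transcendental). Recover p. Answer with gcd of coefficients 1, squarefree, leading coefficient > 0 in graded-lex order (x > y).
x*y - 3*y^2 + x + y + 3

The degree is 2 — the shape is more complex than any degree-1 curve.
Against the integer gridlines: no x-intercept at any integer in the box.
These observations pin down the coefficients.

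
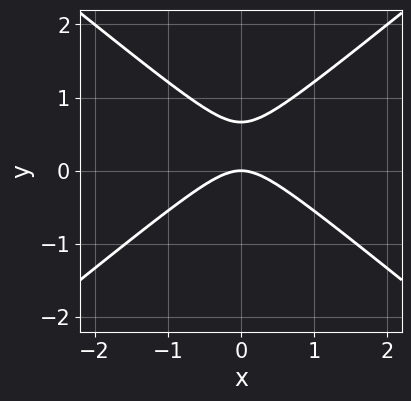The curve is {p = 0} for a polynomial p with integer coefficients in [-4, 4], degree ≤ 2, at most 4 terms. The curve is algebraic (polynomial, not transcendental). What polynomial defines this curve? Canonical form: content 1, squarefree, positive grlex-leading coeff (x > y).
2*x^2 - 3*y^2 + 2*y

1. Degree: the shape is more complex than any degree-1 curve, so deg p = 2.
2. Symmetries: mirror symmetry x ↦ −x ⇒ only even powers of x.
3. Observable constraints: it meets the y-axis at y = 0 (among the integer gridlines); it meets the x-axis at x = 0 (among the integer gridlines).
4. Putting this together gives p.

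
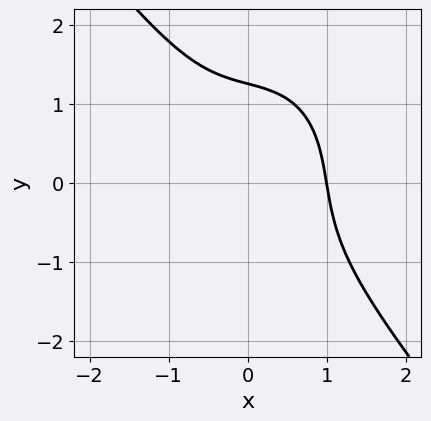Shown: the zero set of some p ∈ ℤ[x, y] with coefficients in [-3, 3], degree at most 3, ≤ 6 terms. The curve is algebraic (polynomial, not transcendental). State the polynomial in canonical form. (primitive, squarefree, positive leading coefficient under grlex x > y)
2*x^3 + y^3 + x*y - 2

First, the degree is 3 — no degree-2 curve has this shape.
Then, against the integer gridlines: it crosses the x-axis at the gridline x = 1.
Finally, putting this together gives p.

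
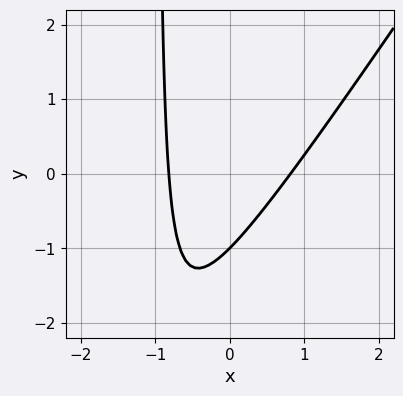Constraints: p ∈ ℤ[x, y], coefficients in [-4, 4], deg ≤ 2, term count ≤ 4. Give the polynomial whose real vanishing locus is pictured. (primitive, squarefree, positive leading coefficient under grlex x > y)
3*x^2 - 2*x*y - 2*y - 2

First, degree: no degree-1 curve has this shape, so deg p = 2.
Next, against the integer gridlines: it crosses the y-axis at the gridline y = -1.
Finally, assembling these constraints gives the stated polynomial.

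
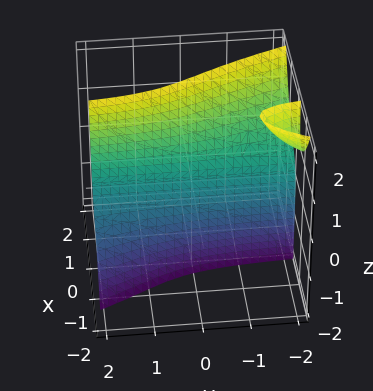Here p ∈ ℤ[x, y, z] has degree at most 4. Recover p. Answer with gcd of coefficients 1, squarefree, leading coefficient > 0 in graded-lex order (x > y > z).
I count 2 distinct pieces. They look like related sheets of one shape, so recover p as a whole.
The degree is 3 — a generic line meets the surface in up to 3 points.
From the axis intercepts and sections: one x-axis crossing is at x = 0; the visible y-axis segment lies entirely on the surface; it crosses the z-axis at the gridline z = 0.
Solving for integer coefficients yields p as stated.

3*x^3 + 2*x*y*z - x*z + 3*x - z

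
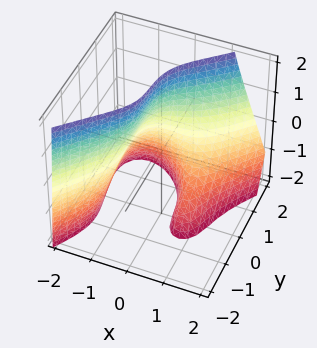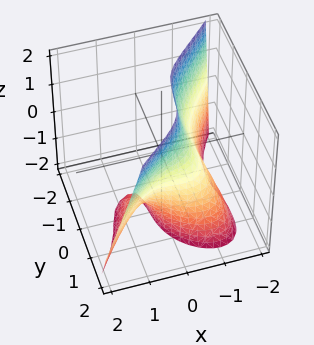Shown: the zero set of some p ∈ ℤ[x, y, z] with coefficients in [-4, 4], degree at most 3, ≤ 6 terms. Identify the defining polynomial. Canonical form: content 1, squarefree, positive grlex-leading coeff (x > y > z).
(a) Degree: the shape is more complex than any degree-2 surface, so deg p = 3.
(b) Observable constraints: the surface avoids every integer z-axis point in the box; it meets the y-axis at y = 1 (among the integer gridlines).
(c) Assembling these constraints gives the stated polynomial.

3*x^3 + x*y*z - 2*y^3 + 3*x*z + 2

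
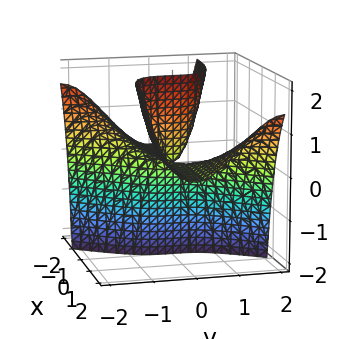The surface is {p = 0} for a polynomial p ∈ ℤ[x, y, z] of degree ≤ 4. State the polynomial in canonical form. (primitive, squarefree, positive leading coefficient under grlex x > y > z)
3*x*y^2 - 2*y^3 - 3*x*z

First, deg p = 3.
Next, reading off the gridlines: it crosses the y-axis at the gridline y = 0; the visible z-axis segment lies entirely on the surface; the visible x-axis segment lies entirely on the surface.
Finally, assembling these constraints gives the stated polynomial.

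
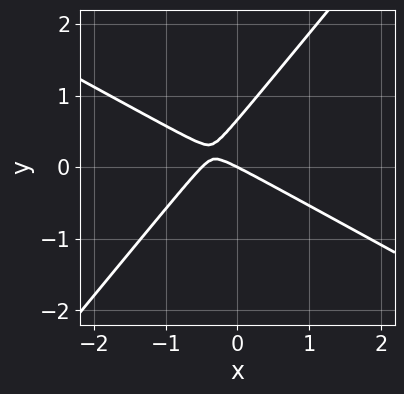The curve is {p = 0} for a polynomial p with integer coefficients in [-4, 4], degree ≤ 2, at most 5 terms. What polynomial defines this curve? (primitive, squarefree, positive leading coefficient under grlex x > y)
2*x^2 + 2*x*y - 3*y^2 + x + 2*y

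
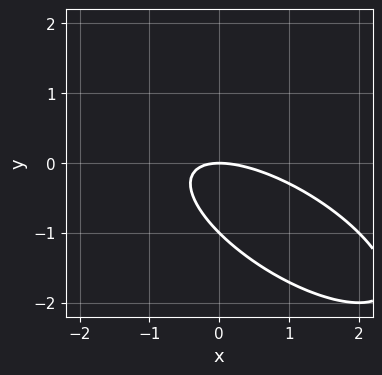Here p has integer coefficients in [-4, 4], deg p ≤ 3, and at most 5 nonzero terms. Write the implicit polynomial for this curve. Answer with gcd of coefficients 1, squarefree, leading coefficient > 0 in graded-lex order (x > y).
x^2 + 2*x*y + 2*y^2 + 2*y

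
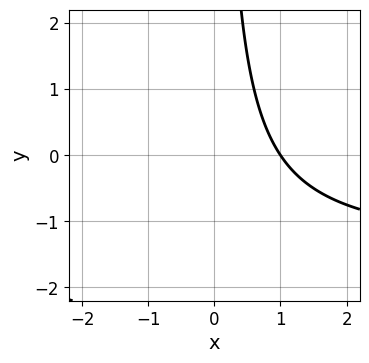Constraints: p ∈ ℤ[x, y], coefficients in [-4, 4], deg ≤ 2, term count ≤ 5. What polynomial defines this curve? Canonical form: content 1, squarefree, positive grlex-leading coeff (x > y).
(a) Degree: a generic line meets the curve in up to 2 points, so deg p = 2.
(b) From the visible intercepts: it misses every integer gridline on the y-axis; it crosses the x-axis at the gridline x = 1.
(c) Matching integer coefficients to the picture gives p.

2*x*y + 3*x - 3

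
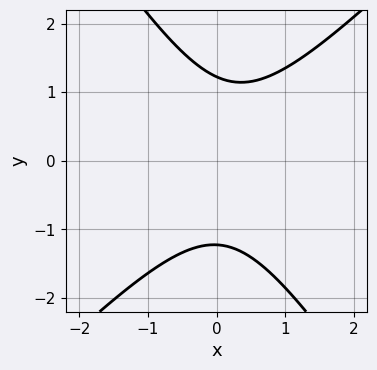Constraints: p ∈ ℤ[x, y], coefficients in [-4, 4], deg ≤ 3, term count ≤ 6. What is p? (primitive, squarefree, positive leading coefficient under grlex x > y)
First, the degree is 2 — a generic line meets the curve in up to 2 points.
Then, checking where it meets the axes: the curve avoids every integer x-axis point in the box.
Finally, these observations pin down the coefficients.

3*x^2 - x*y - 2*y^2 - x + 3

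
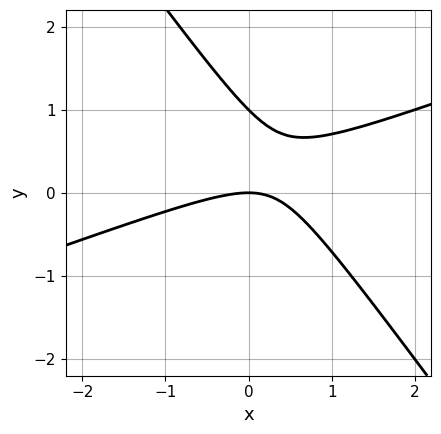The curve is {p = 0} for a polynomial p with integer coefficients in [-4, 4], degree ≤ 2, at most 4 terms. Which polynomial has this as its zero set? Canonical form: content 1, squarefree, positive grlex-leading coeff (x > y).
x^2 - 2*x*y - 2*y^2 + 2*y

(a) The degree is 2 — no degree-1 curve has this shape.
(b) Observable constraints: one x-axis crossing is at x = 0; the y-axis gridline crossings are at y ∈ {0, 1}.
(c) These observations pin down the coefficients.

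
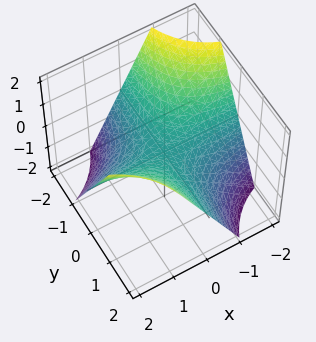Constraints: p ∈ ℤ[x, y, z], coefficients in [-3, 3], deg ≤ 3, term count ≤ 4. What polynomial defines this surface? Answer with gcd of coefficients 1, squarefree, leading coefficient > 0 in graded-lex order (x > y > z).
x*y - z

deg p = 2.
Observable constraints: one z-axis crossing is at z = 0; the visible x-axis segment lies entirely on the surface; every point of the y-axis in the box is on the surface.
Together with the visible shape, these determine p as stated.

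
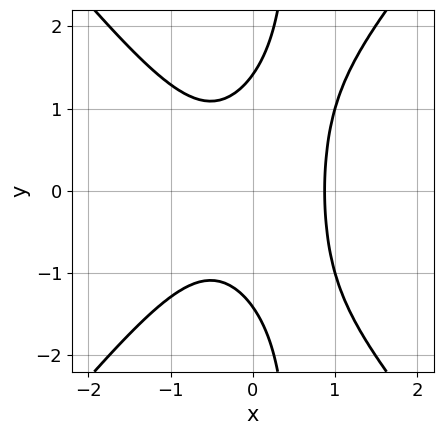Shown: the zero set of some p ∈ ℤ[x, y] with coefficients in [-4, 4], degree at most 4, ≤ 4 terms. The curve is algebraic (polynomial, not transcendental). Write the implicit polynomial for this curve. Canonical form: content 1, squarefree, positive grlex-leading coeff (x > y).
3*x^3 - 2*x*y^2 + y^2 - 2

First, the degree is 3 — a generic line meets the curve in up to 3 points.
Next, symmetries: mirror symmetry y ↦ −y ⇒ only even powers of y.
Finally, fitting integer coefficients to these (and the overall shape) gives p.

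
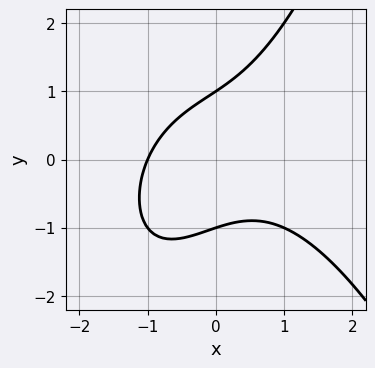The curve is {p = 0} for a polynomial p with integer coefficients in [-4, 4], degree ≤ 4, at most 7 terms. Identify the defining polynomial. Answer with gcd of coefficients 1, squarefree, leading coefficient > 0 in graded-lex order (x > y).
2*x^3 + 3*x*y - 3*y^2 + x + 3

1. The degree is 3 — a generic line meets the curve in up to 3 points.
2. From the axis intercepts and sections: it meets the x-axis at x = -1 (among the integer gridlines); among the integer gridlines, it crosses the y-axis at y ∈ {-1, 1}.
3. Assembling these constraints gives the stated polynomial.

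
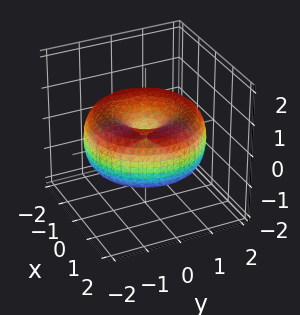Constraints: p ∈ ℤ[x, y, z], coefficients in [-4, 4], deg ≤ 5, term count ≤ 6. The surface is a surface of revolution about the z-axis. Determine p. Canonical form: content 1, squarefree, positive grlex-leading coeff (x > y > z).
x^4 + 2*x^2*y^2 + y^4 - 3*x^2 - 3*y^2 + 3*z^2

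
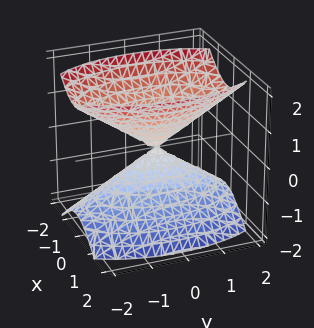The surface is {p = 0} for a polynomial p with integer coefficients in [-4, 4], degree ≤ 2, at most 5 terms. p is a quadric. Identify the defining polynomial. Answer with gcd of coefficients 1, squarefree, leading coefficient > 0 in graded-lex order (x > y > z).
3*x^2 + y^2 - 2*z^2

The picture has 2 separate pieces. Treating them together as one polynomial.
The degree is 2 — a double cone through the origin; a quadric.
Symmetries: it's symmetric under z → −z, forcing even powers of z; the x ↦ −x reflection is a symmetry, so x appears only in even powers; the y ↦ −y reflection is a symmetry, so y appears only in even powers.
Observable constraints: one z-axis crossing is at z = 0; it crosses the y-axis at the gridline y = 0.
The integer polynomial consistent with all of this is the stated p.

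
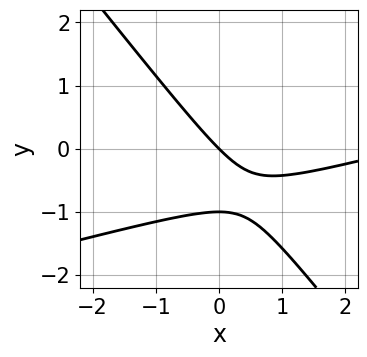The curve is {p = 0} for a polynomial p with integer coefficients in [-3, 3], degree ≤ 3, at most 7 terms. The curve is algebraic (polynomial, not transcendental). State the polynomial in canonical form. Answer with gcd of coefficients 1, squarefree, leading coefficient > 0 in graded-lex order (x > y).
x^2 - 3*x*y - 3*y^2 - 3*x - 3*y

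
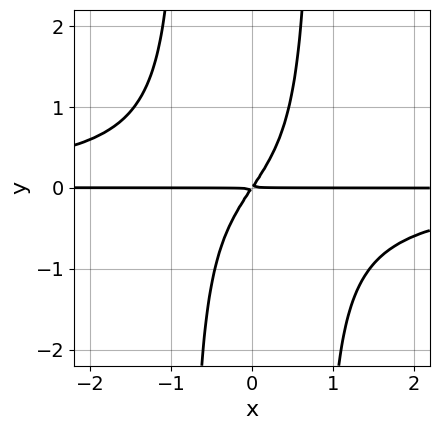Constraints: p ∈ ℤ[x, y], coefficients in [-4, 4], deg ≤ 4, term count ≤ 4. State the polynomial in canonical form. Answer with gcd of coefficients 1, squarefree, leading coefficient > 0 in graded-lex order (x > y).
3*x^2*y^2 + 3*x*y - 2*y^2

1. Degree: the shape is more complex than any degree-3 curve, so deg p = 4.
2. Against the integer gridlines: every point of the x-axis in the box is on the curve.
3. Together with the visible shape, these determine p as stated.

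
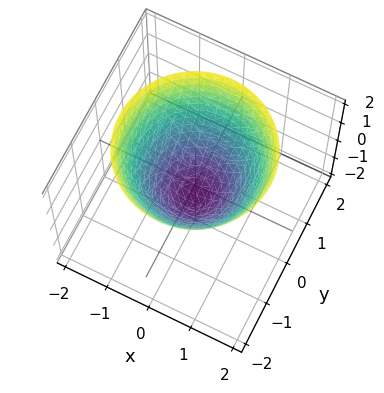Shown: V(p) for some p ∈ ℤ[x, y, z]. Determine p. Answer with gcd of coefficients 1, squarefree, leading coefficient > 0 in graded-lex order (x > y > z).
3*x^2 + 3*y^2 - 3*z - 2

deg p = 2.
Symmetry: every cross-section ⟂ z is a circle, so x, y appear only via x² + y².
Checking where it meets the axes: a circular section at z = 1 has radius between 1 and 2.
These observations pin down the coefficients.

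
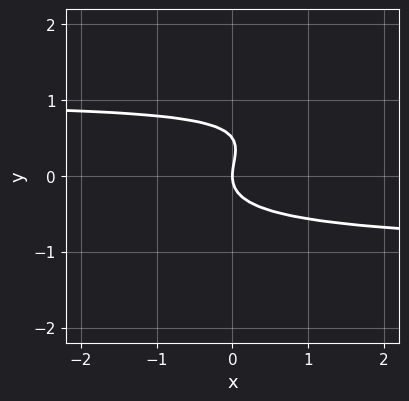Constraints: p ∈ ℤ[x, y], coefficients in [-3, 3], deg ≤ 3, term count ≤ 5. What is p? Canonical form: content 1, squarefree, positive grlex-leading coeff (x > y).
x*y^2 - 2*y^3 + y^2 - x

(a) Degree: a generic line meets the curve in up to 3 points, so deg p = 3.
(b) Against the integer gridlines: it crosses the x-axis at the gridline x = 0; one y-axis crossing is at y = 0.
(c) Solving for integer coefficients yields p as stated.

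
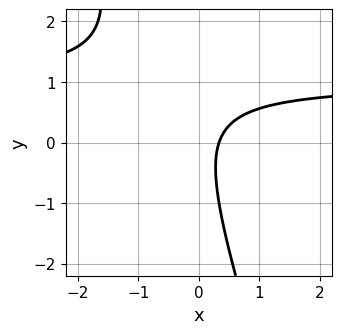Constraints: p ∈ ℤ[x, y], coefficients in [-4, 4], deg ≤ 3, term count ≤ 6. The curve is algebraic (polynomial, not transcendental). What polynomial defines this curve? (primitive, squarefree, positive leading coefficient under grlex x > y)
First, deg p = 2. A generic line meets the curve in up to 2 points.
Then, reading off the gridlines: no y-intercept at any integer in the box.
Finally, matching integer coefficients to the picture gives p.

3*x*y + y^2 - 3*x + 1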